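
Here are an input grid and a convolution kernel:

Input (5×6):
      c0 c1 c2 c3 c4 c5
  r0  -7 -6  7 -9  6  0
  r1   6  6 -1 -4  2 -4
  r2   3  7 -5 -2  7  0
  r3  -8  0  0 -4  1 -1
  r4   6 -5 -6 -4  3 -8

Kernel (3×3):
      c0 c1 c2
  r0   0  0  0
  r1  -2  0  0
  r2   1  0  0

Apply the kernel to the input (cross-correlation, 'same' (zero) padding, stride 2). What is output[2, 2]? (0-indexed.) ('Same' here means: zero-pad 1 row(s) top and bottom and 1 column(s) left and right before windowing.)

8

The receptive field on the zero-padded input at this output position is [-4 1 -1 / -4 3 -8 / 0 0 0]. Elementwise product with the kernel and sum: -4·-2 + 0·1.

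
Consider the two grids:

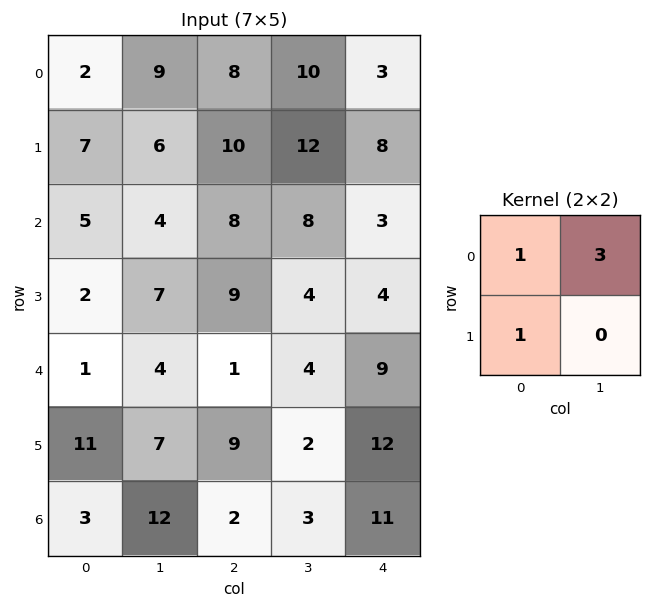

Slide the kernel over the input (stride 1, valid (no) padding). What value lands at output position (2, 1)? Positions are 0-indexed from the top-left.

35

The receptive field on the input at this output position is [4 8 / 7 9]. Elementwise product with the kernel and sum: 4·1 + 8·3 + 7·1.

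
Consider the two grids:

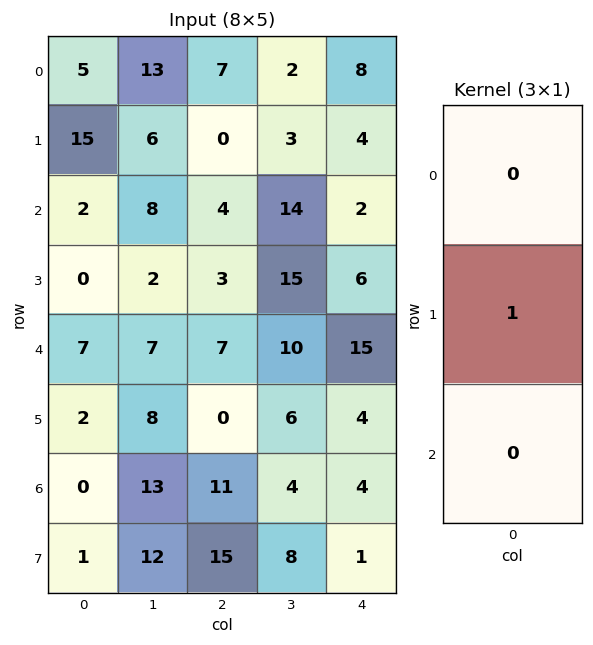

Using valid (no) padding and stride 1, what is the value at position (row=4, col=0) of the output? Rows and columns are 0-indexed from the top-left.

The receptive field on the input at this output position is [7 / 2 / 0]. Elementwise product with the kernel and sum: 2·1.

2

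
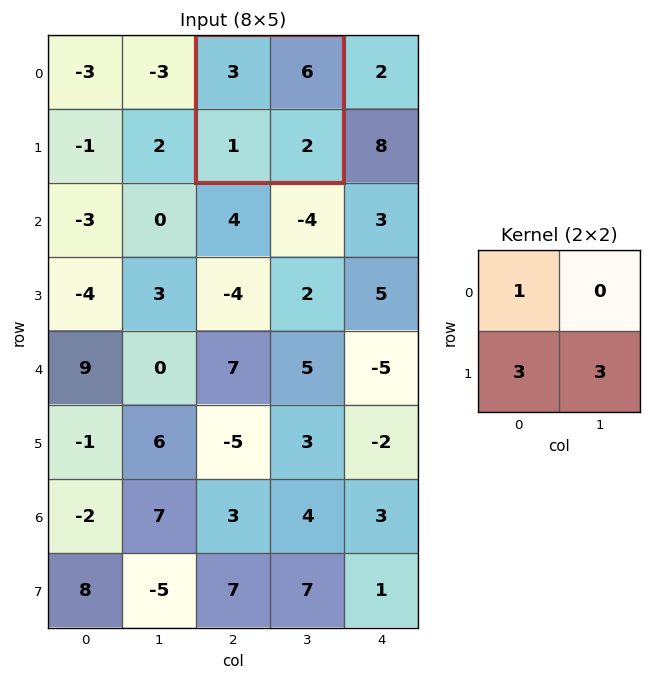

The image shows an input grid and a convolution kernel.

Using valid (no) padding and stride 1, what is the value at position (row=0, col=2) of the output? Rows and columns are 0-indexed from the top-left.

The receptive field on the input at this output position is [3 6 / 1 2]. Elementwise product with the kernel and sum: 3·1 + 1·3 + 2·3.

12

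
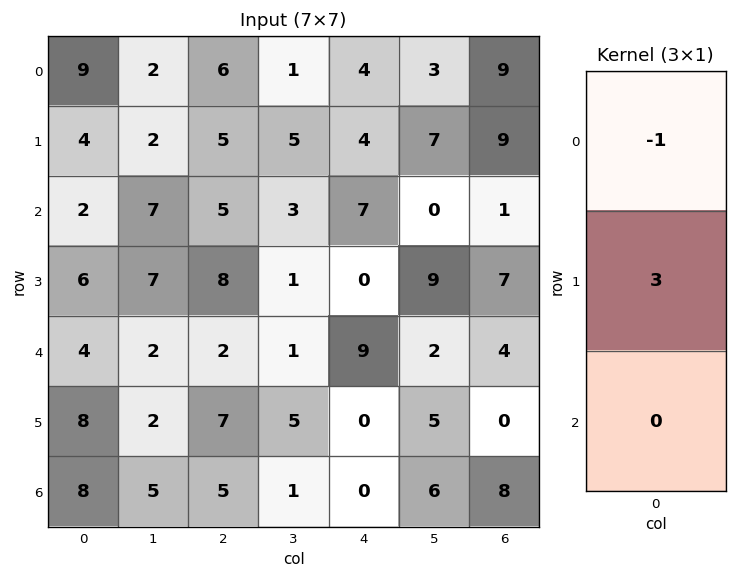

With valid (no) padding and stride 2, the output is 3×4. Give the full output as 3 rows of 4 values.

Output[0,0]: The receptive field on the input at this output position is [9 / 4 / 2]. Elementwise product with the kernel and sum: 9·-1 + 4·3.

3 9 8 18
16 19 -7 20
20 19 -9 -4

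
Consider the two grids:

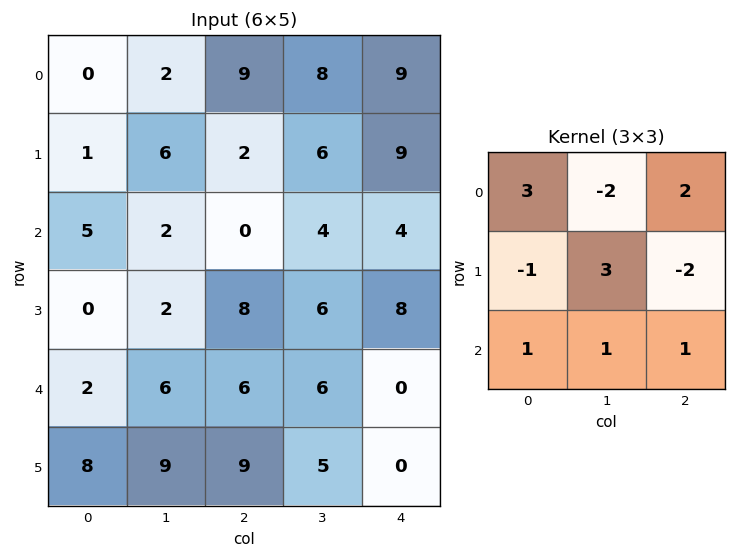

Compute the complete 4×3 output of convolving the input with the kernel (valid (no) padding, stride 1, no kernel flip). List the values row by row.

Output[0,0]: The receptive field on the input at this output position is [0 2 9 / 1 6 2 / 5 2 0]. Elementwise product with the kernel and sum: 0·3 + 2·-2 + 9·2 + 1·-1 + 6·3 + 2·-2 + 5·1 + 2·1 + 0·1.

34 -2 35
6 32 38
15 42 6
42 25 54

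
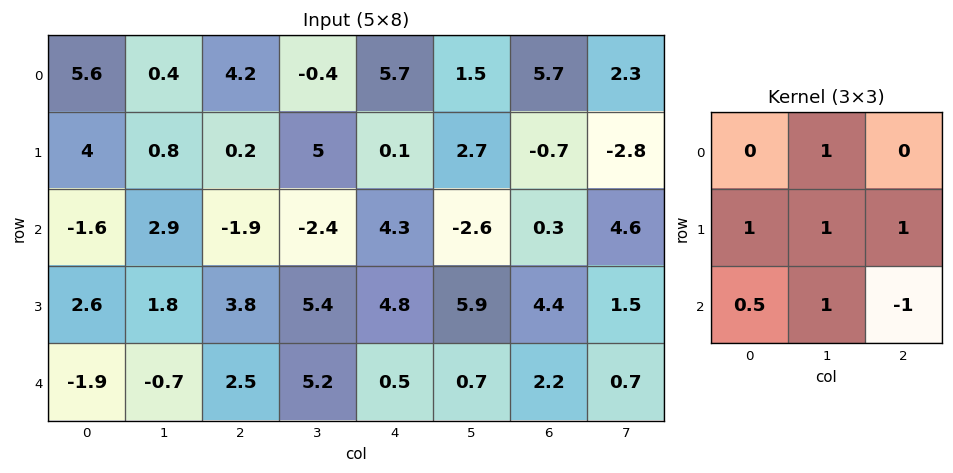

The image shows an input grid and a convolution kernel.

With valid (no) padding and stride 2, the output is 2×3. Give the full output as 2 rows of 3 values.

9.4 -2.75 2.85
6.95 17.55 11.25

Output[0,0]: The receptive field on the input at this output position is [5.6 0.4 4.2 / 4 0.8 0.2 / -1.6 2.9 -1.9]. Elementwise product with the kernel and sum: 0.4·1 + 4·1 + 0.8·1 + 0.2·1 + -1.6·0.5 + 2.9·1 + -1.9·-1.
Output[0,1]: The receptive field on the input at this output position is [4.2 -0.4 5.7 / 0.2 5 0.1 / -1.9 -2.4 4.3]. Elementwise product with the kernel and sum: -0.4·1 + 0.2·1 + 5·1 + 0.1·1 + -1.9·0.5 + -2.4·1 + 4.3·-1.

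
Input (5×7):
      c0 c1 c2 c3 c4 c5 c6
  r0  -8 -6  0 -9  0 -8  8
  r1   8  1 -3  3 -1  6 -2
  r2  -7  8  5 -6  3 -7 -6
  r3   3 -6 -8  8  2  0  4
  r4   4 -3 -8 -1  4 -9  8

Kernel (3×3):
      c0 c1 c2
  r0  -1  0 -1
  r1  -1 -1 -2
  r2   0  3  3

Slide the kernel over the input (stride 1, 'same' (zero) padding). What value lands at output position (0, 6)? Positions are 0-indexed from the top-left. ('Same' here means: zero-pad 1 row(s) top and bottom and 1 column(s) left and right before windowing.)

The receptive field on the zero-padded input at this output position is [0 0 0 / -8 8 0 / 6 -2 0]. Elementwise product with the kernel and sum: 0·-1 + 0·-1 + -8·-1 + 8·-1 + 0·-2 + -2·3 + 0·3.

-6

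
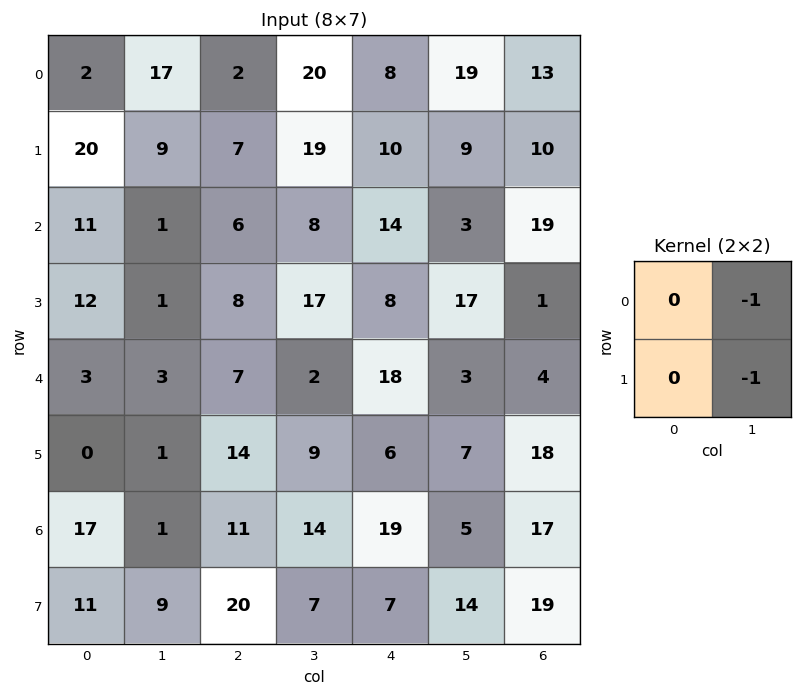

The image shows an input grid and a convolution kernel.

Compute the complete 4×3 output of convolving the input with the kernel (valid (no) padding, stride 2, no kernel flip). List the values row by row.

Output[0,0]: The receptive field on the input at this output position is [2 17 / 20 9]. Elementwise product with the kernel and sum: 17·-1 + 9·-1.
Output[0,1]: The receptive field on the input at this output position is [2 20 / 7 19]. Elementwise product with the kernel and sum: 20·-1 + 19·-1.

-26 -39 -28
-2 -25 -20
-4 -11 -10
-10 -21 -19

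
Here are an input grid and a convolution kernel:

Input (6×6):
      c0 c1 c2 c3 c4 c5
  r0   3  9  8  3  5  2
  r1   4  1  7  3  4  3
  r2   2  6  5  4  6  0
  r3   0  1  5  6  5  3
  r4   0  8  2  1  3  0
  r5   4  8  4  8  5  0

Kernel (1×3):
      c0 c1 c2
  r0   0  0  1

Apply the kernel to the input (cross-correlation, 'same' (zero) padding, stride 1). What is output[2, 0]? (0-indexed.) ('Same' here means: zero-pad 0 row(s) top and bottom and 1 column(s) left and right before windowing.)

The receptive field on the zero-padded input at this output position is [0 2 6]. Elementwise product with the kernel and sum: 6·1.

6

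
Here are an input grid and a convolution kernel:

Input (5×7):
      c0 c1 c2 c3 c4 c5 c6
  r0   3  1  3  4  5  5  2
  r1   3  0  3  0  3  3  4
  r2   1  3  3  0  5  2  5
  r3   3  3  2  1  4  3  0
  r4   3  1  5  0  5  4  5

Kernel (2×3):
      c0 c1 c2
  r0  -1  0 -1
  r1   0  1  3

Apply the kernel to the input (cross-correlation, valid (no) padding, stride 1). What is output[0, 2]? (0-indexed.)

1

The receptive field on the input at this output position is [3 4 5 / 3 0 3]. Elementwise product with the kernel and sum: 3·-1 + 5·-1 + 0·1 + 3·3.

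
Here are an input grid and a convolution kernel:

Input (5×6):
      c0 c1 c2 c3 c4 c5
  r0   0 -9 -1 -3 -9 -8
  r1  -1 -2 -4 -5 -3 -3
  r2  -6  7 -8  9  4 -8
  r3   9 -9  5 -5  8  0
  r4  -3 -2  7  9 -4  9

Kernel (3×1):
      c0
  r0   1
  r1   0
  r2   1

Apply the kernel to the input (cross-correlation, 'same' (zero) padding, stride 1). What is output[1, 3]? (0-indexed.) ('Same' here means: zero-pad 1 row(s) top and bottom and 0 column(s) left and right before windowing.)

6

The receptive field on the zero-padded input at this output position is [-3 / -5 / 9]. Elementwise product with the kernel and sum: -3·1 + 9·1.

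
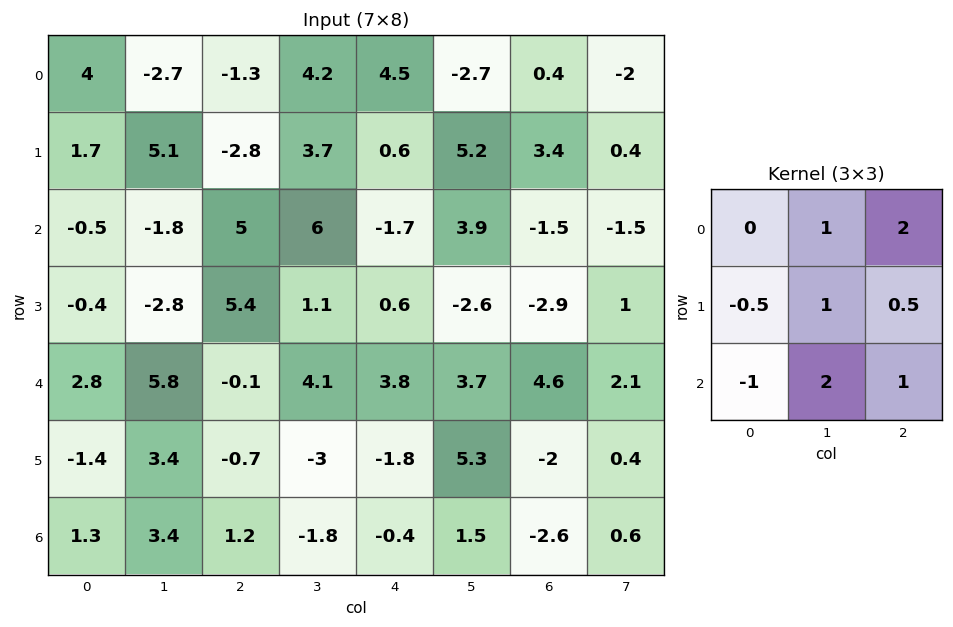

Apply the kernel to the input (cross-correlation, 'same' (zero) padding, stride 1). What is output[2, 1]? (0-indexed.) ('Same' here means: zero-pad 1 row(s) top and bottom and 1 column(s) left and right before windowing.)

0.65

The receptive field on the zero-padded input at this output position is [1.7 5.1 -2.8 / -0.5 -1.8 5 / -0.4 -2.8 5.4]. Elementwise product with the kernel and sum: 5.1·1 + -2.8·2 + -0.5·-0.5 + -1.8·1 + 5·0.5 + -0.4·-1 + -2.8·2 + 5.4·1.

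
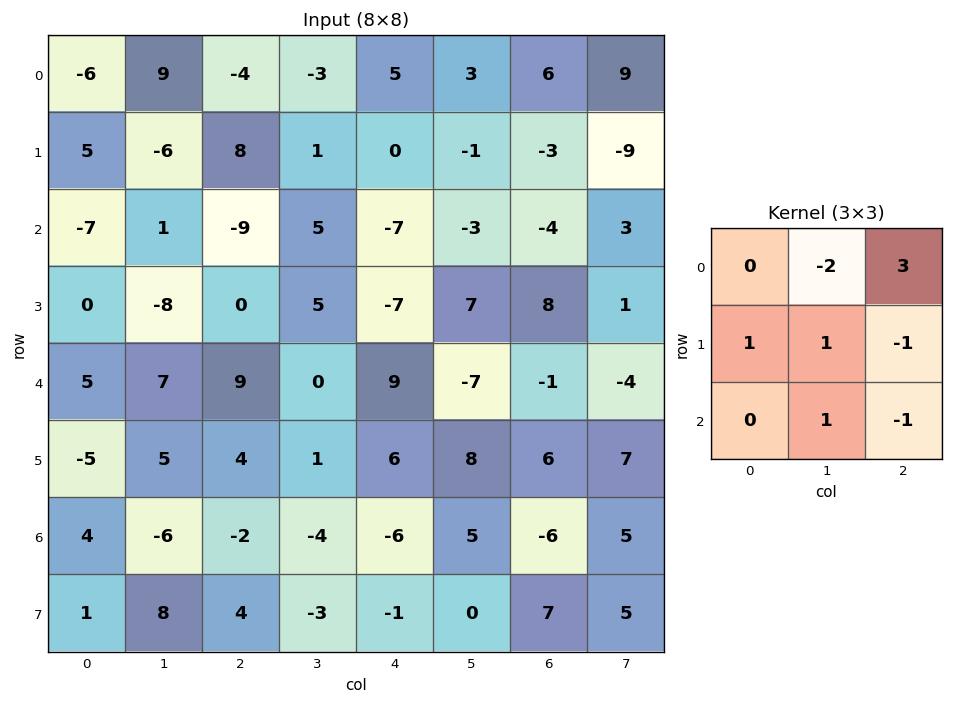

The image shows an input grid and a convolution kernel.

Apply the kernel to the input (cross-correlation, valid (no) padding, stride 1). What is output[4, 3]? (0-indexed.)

-51

The receptive field on the input at this output position is [0 9 -7 / 1 6 8 / -4 -6 5]. Elementwise product with the kernel and sum: 9·-2 + -7·3 + 1·1 + 6·1 + 8·-1 + -6·1 + 5·-1.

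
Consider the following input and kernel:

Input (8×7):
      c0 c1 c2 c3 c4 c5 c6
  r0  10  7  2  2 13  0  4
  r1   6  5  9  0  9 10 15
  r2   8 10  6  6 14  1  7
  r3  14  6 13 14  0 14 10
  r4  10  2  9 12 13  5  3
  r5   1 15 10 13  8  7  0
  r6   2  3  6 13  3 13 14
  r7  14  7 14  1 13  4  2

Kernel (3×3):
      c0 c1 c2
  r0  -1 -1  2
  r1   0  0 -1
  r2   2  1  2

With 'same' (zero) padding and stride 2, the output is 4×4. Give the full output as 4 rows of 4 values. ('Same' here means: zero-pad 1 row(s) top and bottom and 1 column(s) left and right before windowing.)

Output[0,0]: The receptive field on the zero-padded input at this output position is [0 0 0 / 0 10 7 / 0 6 5]. Elementwise product with the kernel and sum: 0·-1 + 0·-1 + 0·2 + 7·-1 + 0·2 + 6·1 + 5·2.

9 17 29 35
20 33 66 13
27 63 57 -10
54 18 3 3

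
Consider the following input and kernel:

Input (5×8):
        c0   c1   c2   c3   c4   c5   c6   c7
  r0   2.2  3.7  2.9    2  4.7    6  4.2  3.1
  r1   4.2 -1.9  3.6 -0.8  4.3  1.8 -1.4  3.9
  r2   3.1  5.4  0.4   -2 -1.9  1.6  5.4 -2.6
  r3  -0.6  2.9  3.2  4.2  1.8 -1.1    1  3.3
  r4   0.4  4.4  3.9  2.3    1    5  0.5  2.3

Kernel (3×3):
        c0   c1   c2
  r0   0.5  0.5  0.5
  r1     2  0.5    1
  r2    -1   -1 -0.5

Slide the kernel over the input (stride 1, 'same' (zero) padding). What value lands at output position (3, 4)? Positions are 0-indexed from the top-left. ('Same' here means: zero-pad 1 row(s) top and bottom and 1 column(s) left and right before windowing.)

The receptive field on the zero-padded input at this output position is [-2 -1.9 1.6 / 4.2 1.8 -1.1 / 2.3 1 5]. Elementwise product with the kernel and sum: -2·0.5 + -1.9·0.5 + 1.6·0.5 + 4.2·2 + 1.8·0.5 + -1.1·1 + 2.3·-1 + 1·-1 + 5·-0.5.

1.25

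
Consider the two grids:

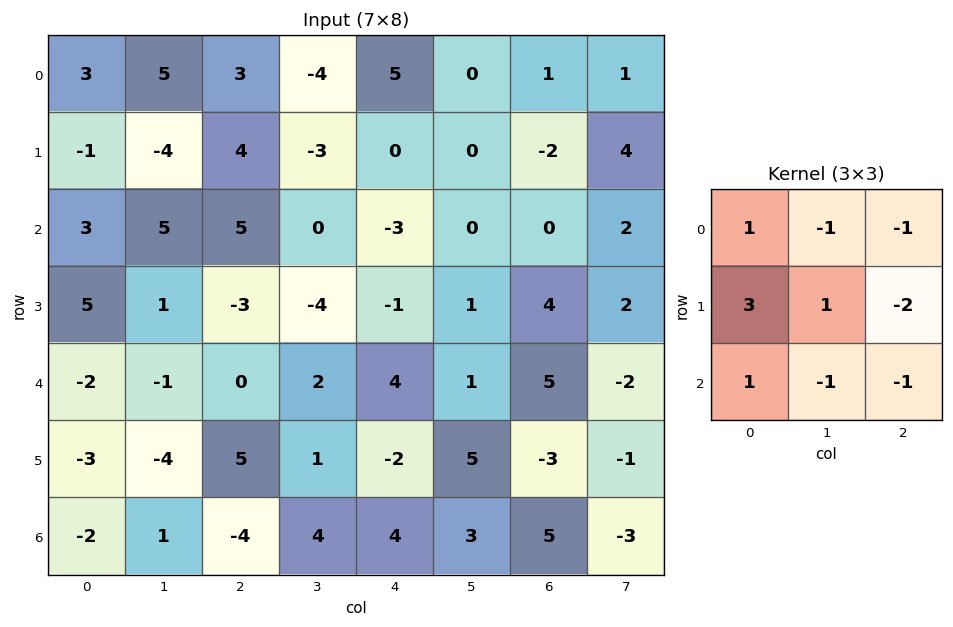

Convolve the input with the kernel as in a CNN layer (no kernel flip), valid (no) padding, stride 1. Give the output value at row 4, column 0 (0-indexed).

-23

The receptive field on the input at this output position is [-2 -1 0 / -3 -4 5 / -2 1 -4]. Elementwise product with the kernel and sum: -2·1 + -1·-1 + 0·-1 + -3·3 + -4·1 + 5·-2 + -2·1 + 1·-1 + -4·-1.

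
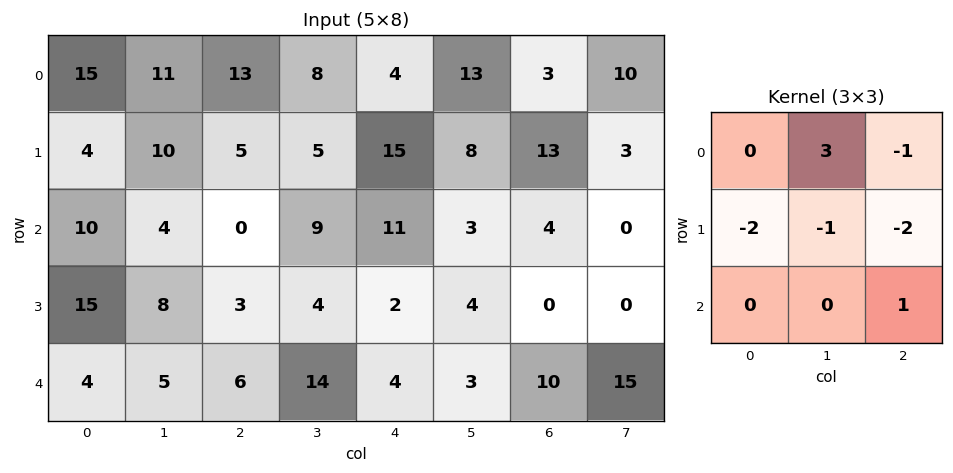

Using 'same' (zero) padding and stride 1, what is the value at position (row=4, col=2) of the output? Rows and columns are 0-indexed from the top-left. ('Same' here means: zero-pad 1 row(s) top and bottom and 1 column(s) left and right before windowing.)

-39

The receptive field on the zero-padded input at this output position is [8 3 4 / 5 6 14 / 0 0 0]. Elementwise product with the kernel and sum: 3·3 + 4·-1 + 5·-2 + 6·-1 + 14·-2 + 0·1.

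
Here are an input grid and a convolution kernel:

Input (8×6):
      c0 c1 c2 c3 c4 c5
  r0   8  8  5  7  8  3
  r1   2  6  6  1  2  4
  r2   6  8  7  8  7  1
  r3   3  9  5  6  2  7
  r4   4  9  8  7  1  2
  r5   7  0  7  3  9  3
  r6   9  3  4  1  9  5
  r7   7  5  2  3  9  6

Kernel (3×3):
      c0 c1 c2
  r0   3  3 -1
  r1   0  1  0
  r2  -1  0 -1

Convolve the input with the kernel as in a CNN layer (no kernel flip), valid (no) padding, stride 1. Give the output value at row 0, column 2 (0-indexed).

The receptive field on the input at this output position is [5 7 8 / 6 1 2 / 7 8 7]. Elementwise product with the kernel and sum: 5·3 + 7·3 + 8·-1 + 1·1 + 7·-1 + 7·-1.

15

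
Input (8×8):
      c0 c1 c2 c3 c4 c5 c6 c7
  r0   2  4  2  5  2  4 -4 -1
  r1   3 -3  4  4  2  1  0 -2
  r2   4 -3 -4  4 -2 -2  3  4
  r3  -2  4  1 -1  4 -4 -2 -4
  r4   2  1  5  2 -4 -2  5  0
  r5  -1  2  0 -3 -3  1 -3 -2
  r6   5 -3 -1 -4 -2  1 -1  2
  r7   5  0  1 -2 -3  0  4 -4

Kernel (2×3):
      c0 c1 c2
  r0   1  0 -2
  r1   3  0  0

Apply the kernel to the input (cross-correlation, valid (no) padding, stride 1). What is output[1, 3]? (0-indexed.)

14

The receptive field on the input at this output position is [4 2 1 / 4 -2 -2]. Elementwise product with the kernel and sum: 4·1 + 1·-2 + 4·3.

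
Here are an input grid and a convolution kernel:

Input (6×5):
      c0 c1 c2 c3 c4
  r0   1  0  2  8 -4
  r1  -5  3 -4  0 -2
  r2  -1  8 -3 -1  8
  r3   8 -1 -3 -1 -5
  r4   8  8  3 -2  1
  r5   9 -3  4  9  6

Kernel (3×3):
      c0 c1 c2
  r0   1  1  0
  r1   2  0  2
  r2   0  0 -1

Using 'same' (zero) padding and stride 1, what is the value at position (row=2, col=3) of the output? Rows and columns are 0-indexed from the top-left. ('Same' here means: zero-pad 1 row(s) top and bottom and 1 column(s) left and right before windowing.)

11

The receptive field on the zero-padded input at this output position is [-4 0 -2 / -3 -1 8 / -3 -1 -5]. Elementwise product with the kernel and sum: -4·1 + 0·1 + -3·2 + 8·2 + -5·-1.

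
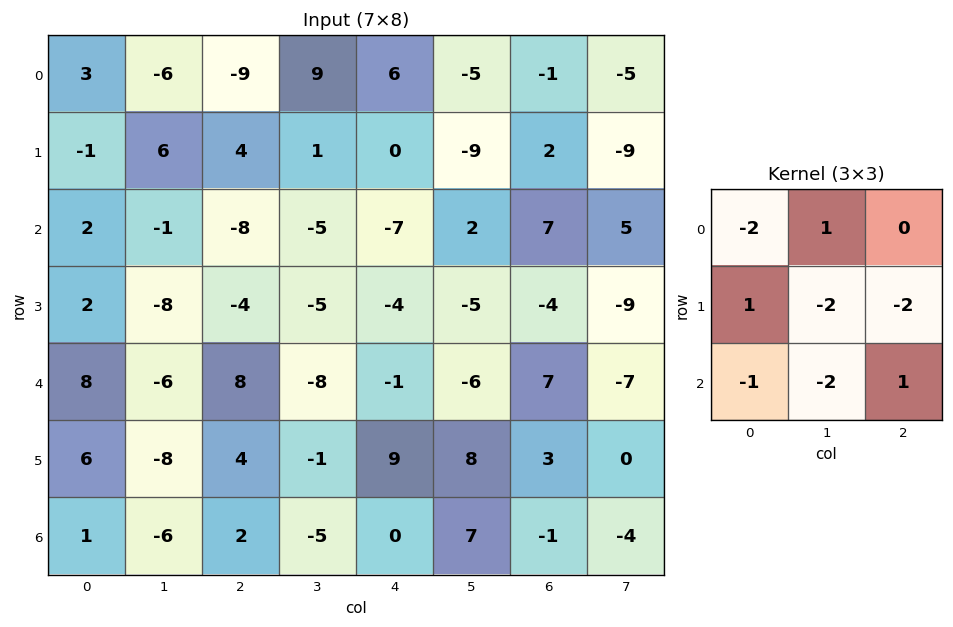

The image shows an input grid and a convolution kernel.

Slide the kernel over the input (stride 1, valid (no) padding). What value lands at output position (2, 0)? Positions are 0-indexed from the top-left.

33

The receptive field on the input at this output position is [2 -1 -8 / 2 -8 -4 / 8 -6 8]. Elementwise product with the kernel and sum: 2·-2 + -1·1 + 2·1 + -8·-2 + -4·-2 + 8·-1 + -6·-2 + 8·1.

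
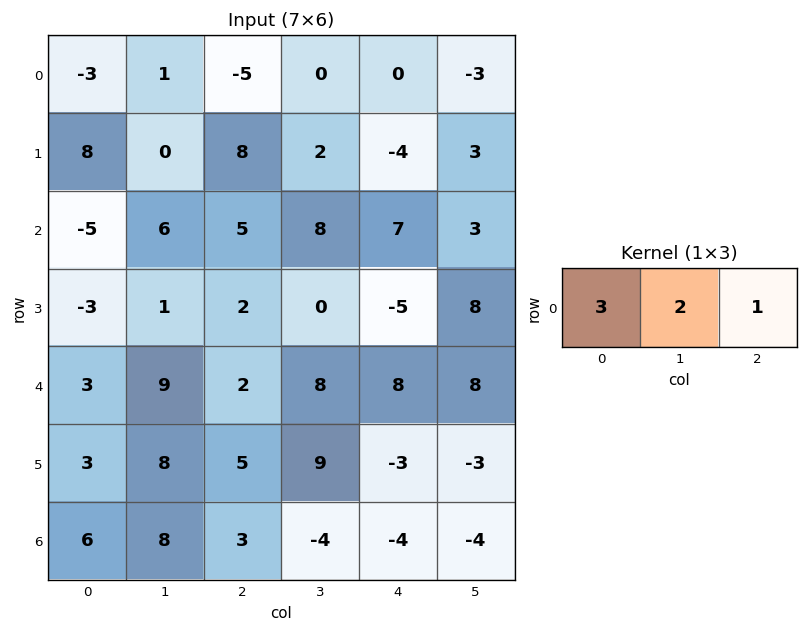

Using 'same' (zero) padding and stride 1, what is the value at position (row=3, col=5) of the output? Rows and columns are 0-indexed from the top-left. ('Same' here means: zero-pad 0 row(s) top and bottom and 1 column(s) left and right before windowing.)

1

The receptive field on the zero-padded input at this output position is [-5 8 0]. Elementwise product with the kernel and sum: -5·3 + 8·2 + 0·1.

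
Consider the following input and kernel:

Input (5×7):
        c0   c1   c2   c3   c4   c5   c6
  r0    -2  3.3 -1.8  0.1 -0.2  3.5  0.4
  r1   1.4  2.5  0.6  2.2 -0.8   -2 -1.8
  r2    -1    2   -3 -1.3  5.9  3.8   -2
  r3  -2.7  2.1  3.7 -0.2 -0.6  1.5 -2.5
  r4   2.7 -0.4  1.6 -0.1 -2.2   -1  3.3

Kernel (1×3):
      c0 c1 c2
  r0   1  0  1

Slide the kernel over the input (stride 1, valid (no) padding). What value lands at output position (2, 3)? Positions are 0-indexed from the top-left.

The receptive field on the input at this output position is [-1.3 5.9 3.8]. Elementwise product with the kernel and sum: -1.3·1 + 3.8·1.

2.5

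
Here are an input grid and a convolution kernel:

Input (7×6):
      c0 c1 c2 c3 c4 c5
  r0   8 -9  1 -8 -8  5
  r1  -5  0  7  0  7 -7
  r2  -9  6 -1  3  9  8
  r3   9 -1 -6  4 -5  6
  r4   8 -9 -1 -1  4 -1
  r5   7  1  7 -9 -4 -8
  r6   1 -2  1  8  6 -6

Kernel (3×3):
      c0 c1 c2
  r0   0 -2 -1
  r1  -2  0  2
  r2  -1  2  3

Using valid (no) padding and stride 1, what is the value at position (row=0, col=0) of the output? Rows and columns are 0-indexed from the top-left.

The receptive field on the input at this output position is [8 -9 1 / -5 0 7 / -9 6 -1]. Elementwise product with the kernel and sum: -9·-2 + 1·-1 + -5·-2 + 7·2 + -9·-1 + 6·2 + -1·3.

59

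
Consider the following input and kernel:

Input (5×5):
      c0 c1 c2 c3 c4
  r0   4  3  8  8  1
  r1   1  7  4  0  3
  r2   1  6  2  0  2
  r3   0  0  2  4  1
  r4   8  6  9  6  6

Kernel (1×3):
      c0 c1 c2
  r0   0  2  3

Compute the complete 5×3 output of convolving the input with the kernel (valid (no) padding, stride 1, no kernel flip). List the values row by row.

Output[0,0]: The receptive field on the input at this output position is [4 3 8]. Elementwise product with the kernel and sum: 3·2 + 8·3.
Output[0,1]: The receptive field on the input at this output position is [3 8 8]. Elementwise product with the kernel and sum: 8·2 + 8·3.

30 40 19
26 8 9
18 4 6
6 16 11
39 36 30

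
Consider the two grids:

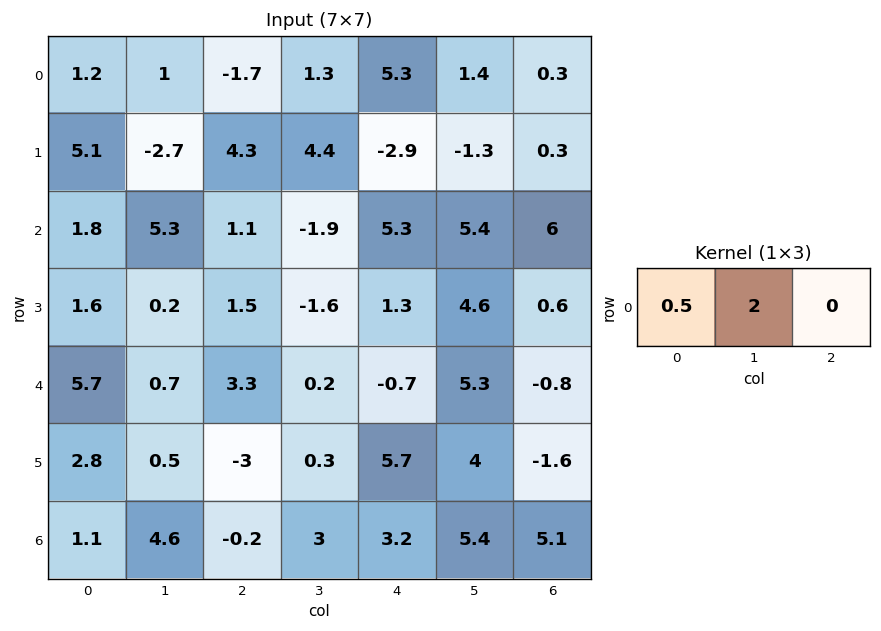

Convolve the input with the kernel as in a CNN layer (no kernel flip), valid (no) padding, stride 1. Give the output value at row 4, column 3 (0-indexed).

The receptive field on the input at this output position is [0.2 -0.7 5.3]. Elementwise product with the kernel and sum: 0.2·0.5 + -0.7·2.

-1.3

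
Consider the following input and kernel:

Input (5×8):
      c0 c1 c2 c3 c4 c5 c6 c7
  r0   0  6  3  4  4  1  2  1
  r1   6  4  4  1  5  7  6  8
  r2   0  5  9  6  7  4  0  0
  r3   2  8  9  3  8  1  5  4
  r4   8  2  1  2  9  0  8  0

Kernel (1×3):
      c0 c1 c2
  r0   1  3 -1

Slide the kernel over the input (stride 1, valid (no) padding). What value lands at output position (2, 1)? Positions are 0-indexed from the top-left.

26

The receptive field on the input at this output position is [5 9 6]. Elementwise product with the kernel and sum: 5·1 + 9·3 + 6·-1.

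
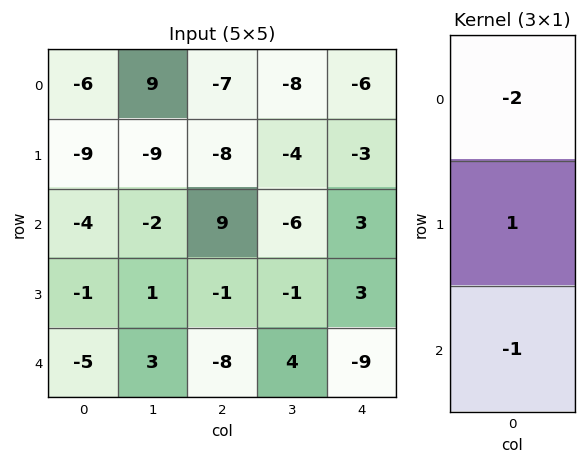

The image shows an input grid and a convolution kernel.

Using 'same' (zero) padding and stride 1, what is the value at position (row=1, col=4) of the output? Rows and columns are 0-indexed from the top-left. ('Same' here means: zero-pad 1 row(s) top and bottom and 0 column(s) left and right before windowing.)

6

The receptive field on the zero-padded input at this output position is [-6 / -3 / 3]. Elementwise product with the kernel and sum: -6·-2 + -3·1 + 3·-1.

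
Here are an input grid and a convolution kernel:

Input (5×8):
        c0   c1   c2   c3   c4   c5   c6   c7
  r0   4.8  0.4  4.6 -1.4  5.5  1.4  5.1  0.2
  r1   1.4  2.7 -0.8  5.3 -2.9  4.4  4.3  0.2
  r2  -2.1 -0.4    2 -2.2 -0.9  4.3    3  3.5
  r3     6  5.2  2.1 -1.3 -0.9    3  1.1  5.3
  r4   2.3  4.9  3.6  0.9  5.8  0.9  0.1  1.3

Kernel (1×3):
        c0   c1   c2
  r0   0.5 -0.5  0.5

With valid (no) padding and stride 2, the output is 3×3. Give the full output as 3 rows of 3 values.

Output[0,0]: The receptive field on the input at this output position is [4.8 0.4 4.6]. Elementwise product with the kernel and sum: 4.8·0.5 + 0.4·-0.5 + 4.6·0.5.

4.5 5.75 4.6
0.15 1.65 -1.1
0.5 4.25 2.5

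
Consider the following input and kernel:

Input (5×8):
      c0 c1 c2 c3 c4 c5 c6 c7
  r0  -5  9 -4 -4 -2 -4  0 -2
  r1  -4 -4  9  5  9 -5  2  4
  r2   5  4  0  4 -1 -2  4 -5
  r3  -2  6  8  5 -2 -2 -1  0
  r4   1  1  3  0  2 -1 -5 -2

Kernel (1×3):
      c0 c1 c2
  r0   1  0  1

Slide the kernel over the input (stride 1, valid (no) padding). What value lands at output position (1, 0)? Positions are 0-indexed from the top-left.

The receptive field on the input at this output position is [-4 -4 9]. Elementwise product with the kernel and sum: -4·1 + 9·1.

5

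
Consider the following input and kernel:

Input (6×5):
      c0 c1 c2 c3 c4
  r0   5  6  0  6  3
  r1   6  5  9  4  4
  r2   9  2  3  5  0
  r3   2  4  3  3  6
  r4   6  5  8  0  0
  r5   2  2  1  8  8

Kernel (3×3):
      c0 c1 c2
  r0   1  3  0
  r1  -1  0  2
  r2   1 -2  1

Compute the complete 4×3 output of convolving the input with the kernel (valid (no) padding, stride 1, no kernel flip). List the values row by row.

43 10 10
15 41 21
23 2 35
23 16 -3

Output[0,0]: The receptive field on the input at this output position is [5 6 0 / 6 5 9 / 9 2 3]. Elementwise product with the kernel and sum: 5·1 + 6·3 + 6·-1 + 9·2 + 9·1 + 2·-2 + 3·1.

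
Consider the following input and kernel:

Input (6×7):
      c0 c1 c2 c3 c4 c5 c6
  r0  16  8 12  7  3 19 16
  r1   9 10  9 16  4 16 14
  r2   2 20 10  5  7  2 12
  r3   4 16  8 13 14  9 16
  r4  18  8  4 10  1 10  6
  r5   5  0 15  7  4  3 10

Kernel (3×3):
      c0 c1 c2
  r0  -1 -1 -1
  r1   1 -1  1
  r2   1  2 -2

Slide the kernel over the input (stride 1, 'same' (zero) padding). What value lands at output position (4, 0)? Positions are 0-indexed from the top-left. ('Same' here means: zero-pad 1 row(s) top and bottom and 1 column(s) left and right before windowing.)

The receptive field on the zero-padded input at this output position is [0 4 16 / 0 18 8 / 0 5 0]. Elementwise product with the kernel and sum: 0·-1 + 4·-1 + 16·-1 + 0·1 + 18·-1 + 8·1 + 0·1 + 5·2 + 0·-2.

-20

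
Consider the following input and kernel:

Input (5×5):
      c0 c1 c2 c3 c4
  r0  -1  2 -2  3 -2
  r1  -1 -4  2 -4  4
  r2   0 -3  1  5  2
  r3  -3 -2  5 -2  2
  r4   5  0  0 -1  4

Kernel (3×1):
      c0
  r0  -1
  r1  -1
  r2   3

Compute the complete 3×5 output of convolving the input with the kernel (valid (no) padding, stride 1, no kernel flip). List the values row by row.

Output[0,0]: The receptive field on the input at this output position is [-1 / -1 / 0]. Elementwise product with the kernel and sum: -1·-1 + -1·-1 + 0·3.

2 -7 3 16 4
-8 1 12 -7 0
18 5 -6 -6 8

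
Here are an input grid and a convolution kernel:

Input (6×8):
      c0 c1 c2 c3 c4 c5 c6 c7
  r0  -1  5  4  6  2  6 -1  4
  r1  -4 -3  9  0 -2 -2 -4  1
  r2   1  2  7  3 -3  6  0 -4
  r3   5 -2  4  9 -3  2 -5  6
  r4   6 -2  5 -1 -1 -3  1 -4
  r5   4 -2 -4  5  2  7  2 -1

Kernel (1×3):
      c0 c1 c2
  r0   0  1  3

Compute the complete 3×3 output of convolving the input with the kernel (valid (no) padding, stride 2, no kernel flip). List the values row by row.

Output[0,0]: The receptive field on the input at this output position is [-1 5 4]. Elementwise product with the kernel and sum: 5·1 + 4·3.

17 12 3
23 -6 6
13 -4 0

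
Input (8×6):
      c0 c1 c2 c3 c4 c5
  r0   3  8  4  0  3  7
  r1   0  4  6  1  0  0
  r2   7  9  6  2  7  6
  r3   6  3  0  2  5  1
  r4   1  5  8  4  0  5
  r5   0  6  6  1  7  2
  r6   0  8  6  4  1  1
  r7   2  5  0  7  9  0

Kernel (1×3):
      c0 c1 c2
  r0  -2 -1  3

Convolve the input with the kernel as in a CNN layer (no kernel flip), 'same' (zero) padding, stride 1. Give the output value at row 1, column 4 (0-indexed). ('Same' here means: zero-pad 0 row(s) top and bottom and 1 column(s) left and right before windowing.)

-2

The receptive field on the zero-padded input at this output position is [1 0 0]. Elementwise product with the kernel and sum: 1·-2 + 0·-1 + 0·3.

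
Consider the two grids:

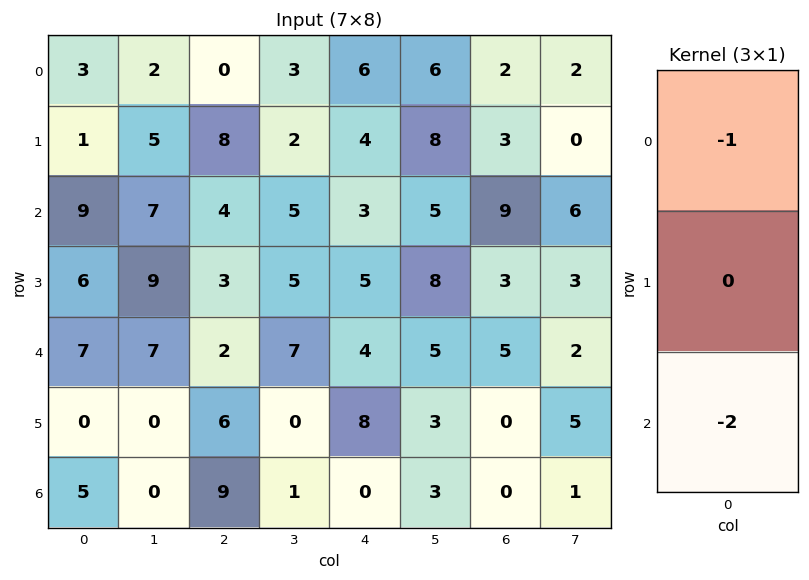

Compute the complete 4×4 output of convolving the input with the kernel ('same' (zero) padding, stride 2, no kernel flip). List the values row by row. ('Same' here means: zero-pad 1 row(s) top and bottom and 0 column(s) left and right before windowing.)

-2 -16 -8 -6
-13 -14 -14 -9
-6 -15 -21 -3
0 -6 -8 0

Output[0,0]: The receptive field on the zero-padded input at this output position is [0 / 3 / 1]. Elementwise product with the kernel and sum: 0·-1 + 1·-2.
Output[0,1]: The receptive field on the zero-padded input at this output position is [0 / 0 / 8]. Elementwise product with the kernel and sum: 0·-1 + 8·-2.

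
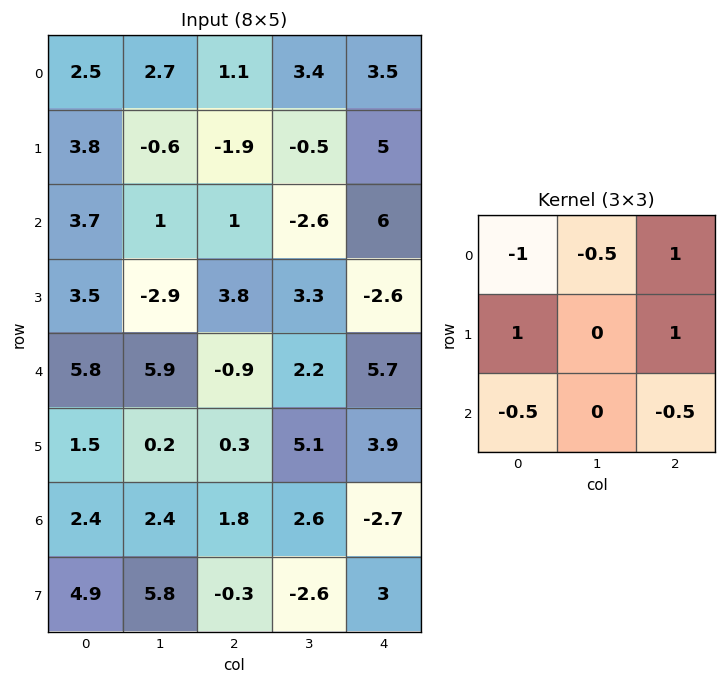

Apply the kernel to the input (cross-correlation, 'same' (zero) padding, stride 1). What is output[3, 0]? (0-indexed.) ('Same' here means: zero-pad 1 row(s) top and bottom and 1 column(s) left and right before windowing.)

-6.7

The receptive field on the zero-padded input at this output position is [0 3.7 1 / 0 3.5 -2.9 / 0 5.8 5.9]. Elementwise product with the kernel and sum: 0·-1 + 3.7·-0.5 + 1·1 + 0·1 + -2.9·1 + 0·-0.5 + 5.9·-0.5.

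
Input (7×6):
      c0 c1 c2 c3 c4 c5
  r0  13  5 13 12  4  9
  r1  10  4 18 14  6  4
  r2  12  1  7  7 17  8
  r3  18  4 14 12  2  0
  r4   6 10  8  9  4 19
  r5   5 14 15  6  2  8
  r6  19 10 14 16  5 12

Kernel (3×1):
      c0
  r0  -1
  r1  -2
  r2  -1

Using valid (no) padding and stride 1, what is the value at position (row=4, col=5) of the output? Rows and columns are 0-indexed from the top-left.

The receptive field on the input at this output position is [19 / 8 / 12]. Elementwise product with the kernel and sum: 19·-1 + 8·-2 + 12·-1.

-47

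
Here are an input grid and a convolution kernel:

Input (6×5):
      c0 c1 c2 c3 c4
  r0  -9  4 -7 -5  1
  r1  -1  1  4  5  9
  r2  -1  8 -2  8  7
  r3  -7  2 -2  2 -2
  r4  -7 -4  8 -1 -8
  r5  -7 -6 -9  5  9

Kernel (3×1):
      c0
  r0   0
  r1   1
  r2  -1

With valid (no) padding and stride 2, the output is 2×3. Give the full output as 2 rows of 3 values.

0 6 2
0 -10 6

Output[0,0]: The receptive field on the input at this output position is [-9 / -1 / -1]. Elementwise product with the kernel and sum: -1·1 + -1·-1.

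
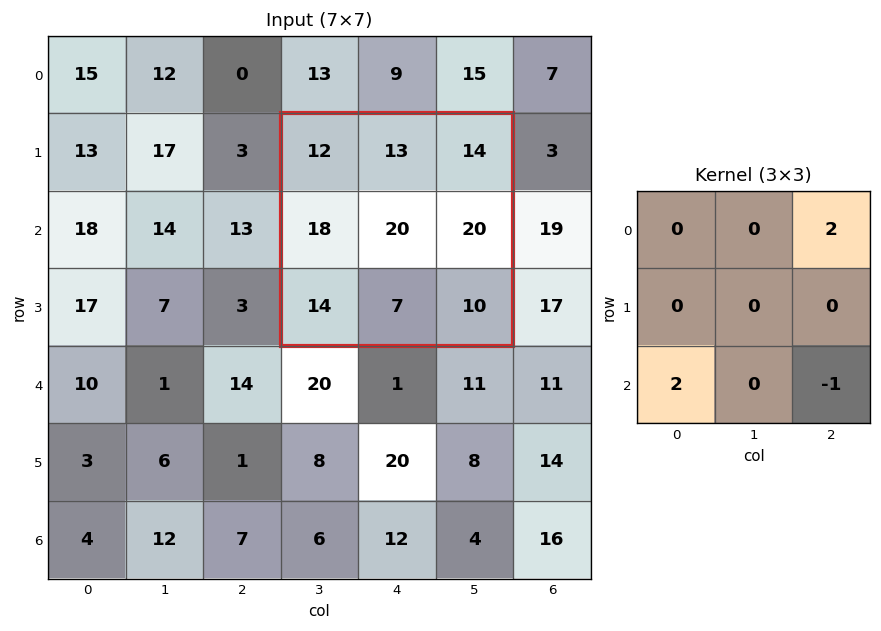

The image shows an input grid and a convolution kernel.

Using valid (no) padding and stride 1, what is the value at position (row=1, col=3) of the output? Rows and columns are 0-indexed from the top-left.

46

The receptive field on the input at this output position is [12 13 14 / 18 20 20 / 14 7 10]. Elementwise product with the kernel and sum: 14·2 + 14·2 + 10·-1.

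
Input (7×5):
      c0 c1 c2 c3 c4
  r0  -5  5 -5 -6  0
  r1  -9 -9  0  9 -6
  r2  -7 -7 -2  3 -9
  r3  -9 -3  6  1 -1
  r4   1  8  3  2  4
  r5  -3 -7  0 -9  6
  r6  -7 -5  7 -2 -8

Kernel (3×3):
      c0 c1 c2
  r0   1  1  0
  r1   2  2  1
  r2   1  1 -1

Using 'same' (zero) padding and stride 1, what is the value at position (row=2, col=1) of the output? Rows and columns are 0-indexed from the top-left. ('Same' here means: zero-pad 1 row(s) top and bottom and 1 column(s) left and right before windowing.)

-66

The receptive field on the zero-padded input at this output position is [-9 -9 0 / -7 -7 -2 / -9 -3 6]. Elementwise product with the kernel and sum: -9·1 + -9·1 + -7·2 + -7·2 + -2·1 + -9·1 + -3·1 + 6·-1.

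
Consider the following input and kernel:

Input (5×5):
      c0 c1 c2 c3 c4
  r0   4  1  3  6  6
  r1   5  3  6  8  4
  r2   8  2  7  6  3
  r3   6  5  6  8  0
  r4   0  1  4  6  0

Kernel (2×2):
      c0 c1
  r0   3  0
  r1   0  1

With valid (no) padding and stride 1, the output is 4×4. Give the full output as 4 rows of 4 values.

15 9 17 22
17 16 24 27
29 12 29 18
19 19 24 24

Output[0,0]: The receptive field on the input at this output position is [4 1 / 5 3]. Elementwise product with the kernel and sum: 4·3 + 3·1.
Output[0,1]: The receptive field on the input at this output position is [1 3 / 3 6]. Elementwise product with the kernel and sum: 1·3 + 6·1.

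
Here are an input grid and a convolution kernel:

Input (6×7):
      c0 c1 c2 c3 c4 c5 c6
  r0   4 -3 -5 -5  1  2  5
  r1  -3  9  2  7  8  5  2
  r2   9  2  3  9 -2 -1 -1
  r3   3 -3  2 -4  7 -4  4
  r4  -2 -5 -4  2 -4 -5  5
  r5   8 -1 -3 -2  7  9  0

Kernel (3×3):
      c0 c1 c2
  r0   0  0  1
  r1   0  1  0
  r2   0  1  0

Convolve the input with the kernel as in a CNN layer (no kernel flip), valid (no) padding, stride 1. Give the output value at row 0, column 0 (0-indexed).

6

The receptive field on the input at this output position is [4 -3 -5 / -3 9 2 / 9 2 3]. Elementwise product with the kernel and sum: -5·1 + 9·1 + 2·1.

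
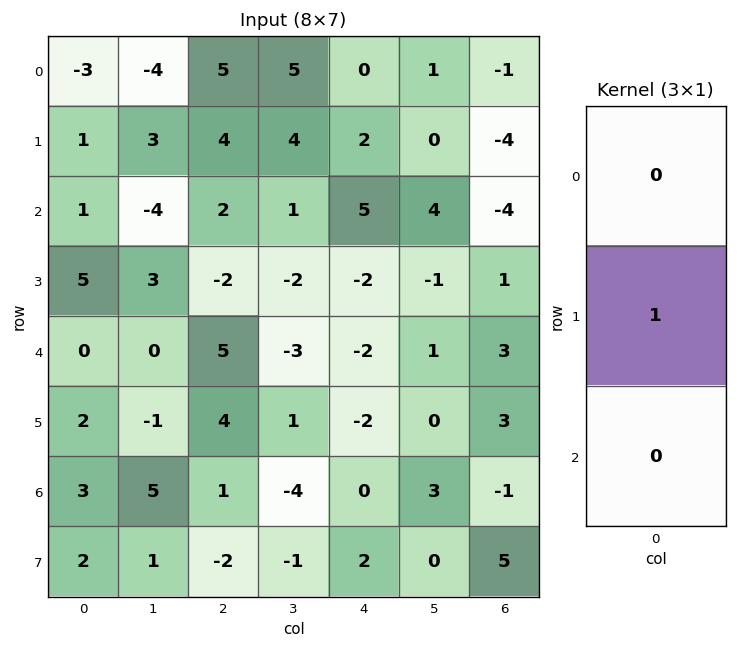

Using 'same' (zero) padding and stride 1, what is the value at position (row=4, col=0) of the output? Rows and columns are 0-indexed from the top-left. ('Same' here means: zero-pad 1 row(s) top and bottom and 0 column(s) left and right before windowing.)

The receptive field on the zero-padded input at this output position is [5 / 0 / 2]. Elementwise product with the kernel and sum: 0·1.

0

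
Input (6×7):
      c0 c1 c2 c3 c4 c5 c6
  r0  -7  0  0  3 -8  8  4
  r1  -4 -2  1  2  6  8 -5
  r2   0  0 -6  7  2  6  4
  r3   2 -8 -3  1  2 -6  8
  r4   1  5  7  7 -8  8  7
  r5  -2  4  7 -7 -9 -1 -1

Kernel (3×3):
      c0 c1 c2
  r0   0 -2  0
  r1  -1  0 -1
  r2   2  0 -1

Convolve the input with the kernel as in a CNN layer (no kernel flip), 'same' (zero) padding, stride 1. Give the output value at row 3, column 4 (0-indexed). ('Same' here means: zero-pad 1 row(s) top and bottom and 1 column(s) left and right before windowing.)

7

The receptive field on the zero-padded input at this output position is [7 2 6 / 1 2 -6 / 7 -8 8]. Elementwise product with the kernel and sum: 2·-2 + 1·-1 + -6·-1 + 7·2 + 8·-1.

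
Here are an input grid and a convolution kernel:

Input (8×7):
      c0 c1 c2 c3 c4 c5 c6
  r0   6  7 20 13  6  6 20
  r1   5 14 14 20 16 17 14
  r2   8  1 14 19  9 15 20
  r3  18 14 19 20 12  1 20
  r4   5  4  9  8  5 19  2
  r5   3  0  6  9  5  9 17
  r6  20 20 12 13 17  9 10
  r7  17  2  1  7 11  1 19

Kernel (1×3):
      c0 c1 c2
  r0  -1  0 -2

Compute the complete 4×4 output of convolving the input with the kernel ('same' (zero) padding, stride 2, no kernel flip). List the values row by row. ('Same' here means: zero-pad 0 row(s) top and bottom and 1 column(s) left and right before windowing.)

Output[0,0]: The receptive field on the zero-padded input at this output position is [0 6 7]. Elementwise product with the kernel and sum: 0·-1 + 7·-2.
Output[0,1]: The receptive field on the zero-padded input at this output position is [7 20 13]. Elementwise product with the kernel and sum: 7·-1 + 13·-2.

-14 -33 -25 -6
-2 -39 -49 -15
-8 -20 -46 -19
-40 -46 -31 -9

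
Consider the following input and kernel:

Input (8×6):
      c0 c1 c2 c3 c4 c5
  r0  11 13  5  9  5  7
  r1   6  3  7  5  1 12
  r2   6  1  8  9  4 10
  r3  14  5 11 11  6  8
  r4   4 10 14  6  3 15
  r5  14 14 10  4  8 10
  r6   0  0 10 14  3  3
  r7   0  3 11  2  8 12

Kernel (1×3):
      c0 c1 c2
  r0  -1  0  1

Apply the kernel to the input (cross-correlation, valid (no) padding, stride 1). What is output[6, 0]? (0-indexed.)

The receptive field on the input at this output position is [0 0 10]. Elementwise product with the kernel and sum: 0·-1 + 10·1.

10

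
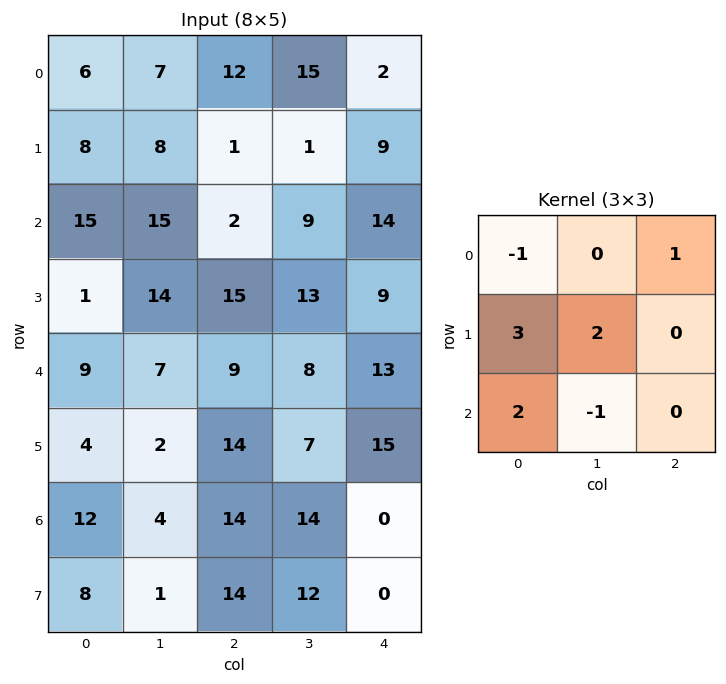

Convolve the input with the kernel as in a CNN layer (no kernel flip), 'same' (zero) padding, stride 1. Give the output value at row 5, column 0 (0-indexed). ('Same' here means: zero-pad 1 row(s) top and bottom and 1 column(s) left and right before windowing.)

The receptive field on the zero-padded input at this output position is [0 9 7 / 0 4 2 / 0 12 4]. Elementwise product with the kernel and sum: 0·-1 + 7·1 + 0·3 + 4·2 + 0·2 + 12·-1.

3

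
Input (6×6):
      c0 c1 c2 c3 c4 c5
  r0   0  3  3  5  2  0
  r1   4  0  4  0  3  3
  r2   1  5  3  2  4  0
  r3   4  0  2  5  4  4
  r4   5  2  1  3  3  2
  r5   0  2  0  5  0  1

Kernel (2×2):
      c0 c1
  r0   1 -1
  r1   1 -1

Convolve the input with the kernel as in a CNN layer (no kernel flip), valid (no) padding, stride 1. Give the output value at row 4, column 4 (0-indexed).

0

The receptive field on the input at this output position is [3 2 / 0 1]. Elementwise product with the kernel and sum: 3·1 + 2·-1 + 0·1 + 1·-1.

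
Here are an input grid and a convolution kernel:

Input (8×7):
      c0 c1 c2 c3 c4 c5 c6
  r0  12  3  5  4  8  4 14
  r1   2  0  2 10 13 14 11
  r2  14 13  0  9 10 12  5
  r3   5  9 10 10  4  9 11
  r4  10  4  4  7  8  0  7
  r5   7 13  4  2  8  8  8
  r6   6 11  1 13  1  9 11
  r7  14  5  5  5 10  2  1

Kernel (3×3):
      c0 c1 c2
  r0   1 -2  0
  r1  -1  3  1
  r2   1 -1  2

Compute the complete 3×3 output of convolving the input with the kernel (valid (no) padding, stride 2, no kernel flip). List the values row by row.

7 49 48
34 19 42
35 -10 46

Output[0,0]: The receptive field on the input at this output position is [12 3 5 / 2 0 2 / 14 13 0]. Elementwise product with the kernel and sum: 12·1 + 3·-2 + 2·-1 + 0·3 + 2·1 + 14·1 + 13·-1 + 0·2.
Output[0,1]: The receptive field on the input at this output position is [5 4 8 / 2 10 13 / 0 9 10]. Elementwise product with the kernel and sum: 5·1 + 4·-2 + 2·-1 + 10·3 + 13·1 + 0·1 + 9·-1 + 10·2.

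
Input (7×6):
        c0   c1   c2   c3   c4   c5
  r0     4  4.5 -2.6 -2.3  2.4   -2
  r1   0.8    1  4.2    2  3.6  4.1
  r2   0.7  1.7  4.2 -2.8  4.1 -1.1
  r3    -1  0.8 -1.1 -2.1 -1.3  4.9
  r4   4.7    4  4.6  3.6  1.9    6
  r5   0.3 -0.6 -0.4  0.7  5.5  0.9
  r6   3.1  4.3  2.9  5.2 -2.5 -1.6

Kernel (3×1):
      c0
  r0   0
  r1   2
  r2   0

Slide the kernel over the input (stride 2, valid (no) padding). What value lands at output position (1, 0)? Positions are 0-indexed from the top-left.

-2

The receptive field on the input at this output position is [0.7 / -1 / 4.7]. Elementwise product with the kernel and sum: -1·2.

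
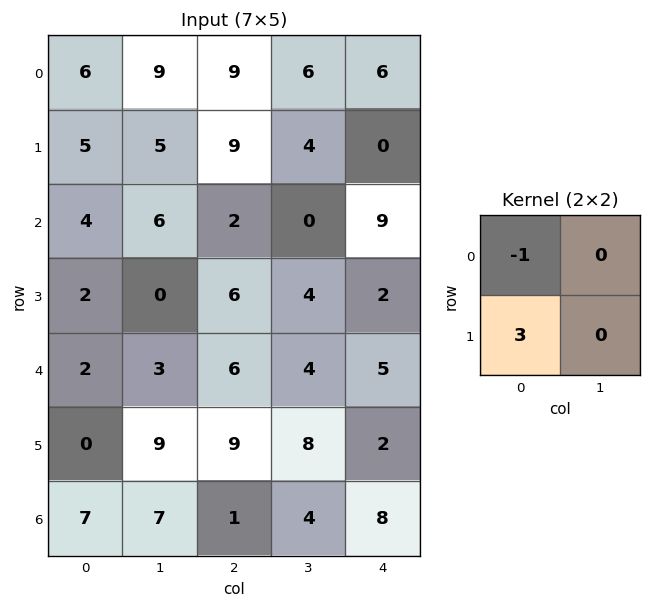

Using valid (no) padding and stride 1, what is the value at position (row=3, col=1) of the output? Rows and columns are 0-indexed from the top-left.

9

The receptive field on the input at this output position is [0 6 / 3 6]. Elementwise product with the kernel and sum: 0·-1 + 3·3.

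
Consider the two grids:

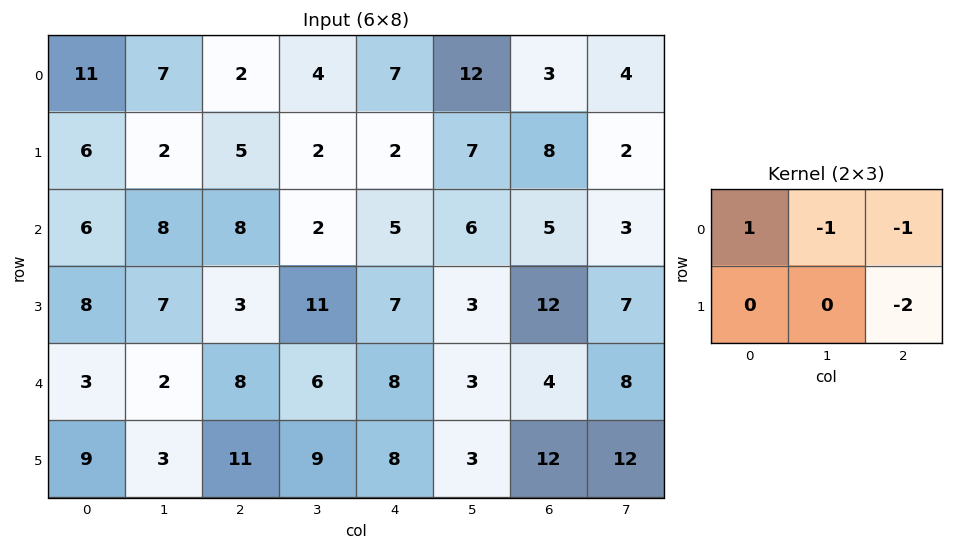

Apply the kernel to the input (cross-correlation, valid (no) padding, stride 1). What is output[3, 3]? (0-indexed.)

The receptive field on the input at this output position is [11 7 3 / 6 8 3]. Elementwise product with the kernel and sum: 11·1 + 7·-1 + 3·-1 + 3·-2.

-5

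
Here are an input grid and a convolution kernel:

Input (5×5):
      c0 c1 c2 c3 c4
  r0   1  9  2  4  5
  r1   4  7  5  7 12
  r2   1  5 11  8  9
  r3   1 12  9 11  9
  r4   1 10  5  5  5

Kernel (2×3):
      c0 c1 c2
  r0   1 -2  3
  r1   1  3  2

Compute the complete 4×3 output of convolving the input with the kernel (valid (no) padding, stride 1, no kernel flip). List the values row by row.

24 53 59
43 72 80
79 68 82
45 62 44

Output[0,0]: The receptive field on the input at this output position is [1 9 2 / 4 7 5]. Elementwise product with the kernel and sum: 1·1 + 9·-2 + 2·3 + 4·1 + 7·3 + 5·2.
Output[0,1]: The receptive field on the input at this output position is [9 2 4 / 7 5 7]. Elementwise product with the kernel and sum: 9·1 + 2·-2 + 4·3 + 7·1 + 5·3 + 7·2.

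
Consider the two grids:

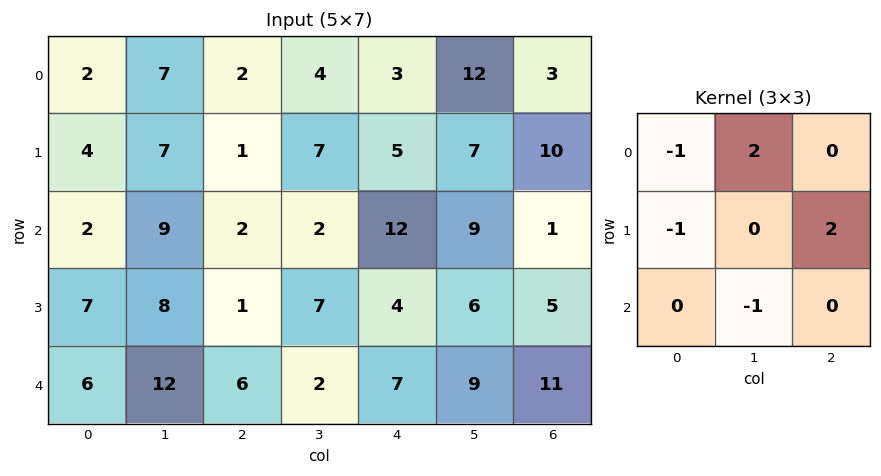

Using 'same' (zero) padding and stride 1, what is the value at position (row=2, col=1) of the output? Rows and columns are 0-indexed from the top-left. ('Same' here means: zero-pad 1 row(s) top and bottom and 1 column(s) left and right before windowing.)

The receptive field on the zero-padded input at this output position is [4 7 1 / 2 9 2 / 7 8 1]. Elementwise product with the kernel and sum: 4·-1 + 7·2 + 2·-1 + 2·2 + 8·-1.

4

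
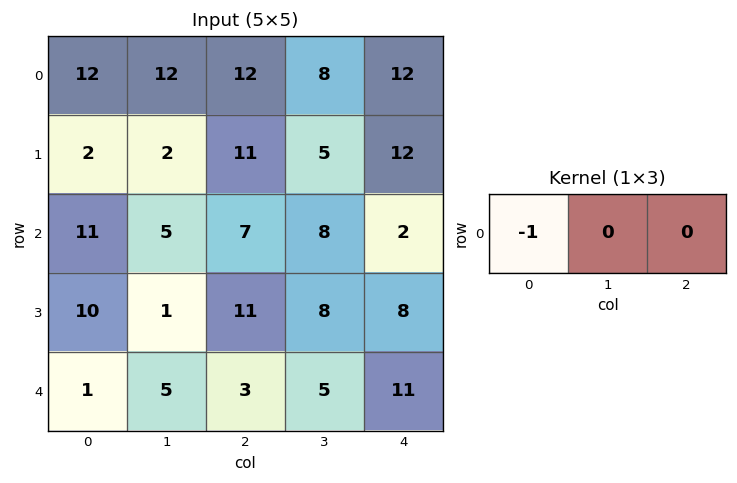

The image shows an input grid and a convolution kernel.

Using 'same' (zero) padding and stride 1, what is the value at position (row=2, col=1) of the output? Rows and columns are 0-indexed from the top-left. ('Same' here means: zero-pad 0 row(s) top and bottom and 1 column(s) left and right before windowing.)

The receptive field on the zero-padded input at this output position is [11 5 7]. Elementwise product with the kernel and sum: 11·-1.

-11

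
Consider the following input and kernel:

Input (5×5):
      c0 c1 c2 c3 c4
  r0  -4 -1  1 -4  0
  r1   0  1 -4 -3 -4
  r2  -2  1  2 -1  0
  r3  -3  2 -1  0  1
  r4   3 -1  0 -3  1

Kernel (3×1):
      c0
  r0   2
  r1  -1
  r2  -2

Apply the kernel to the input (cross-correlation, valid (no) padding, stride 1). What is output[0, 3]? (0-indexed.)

-3

The receptive field on the input at this output position is [-4 / -3 / -1]. Elementwise product with the kernel and sum: -4·2 + -3·-1 + -1·-2.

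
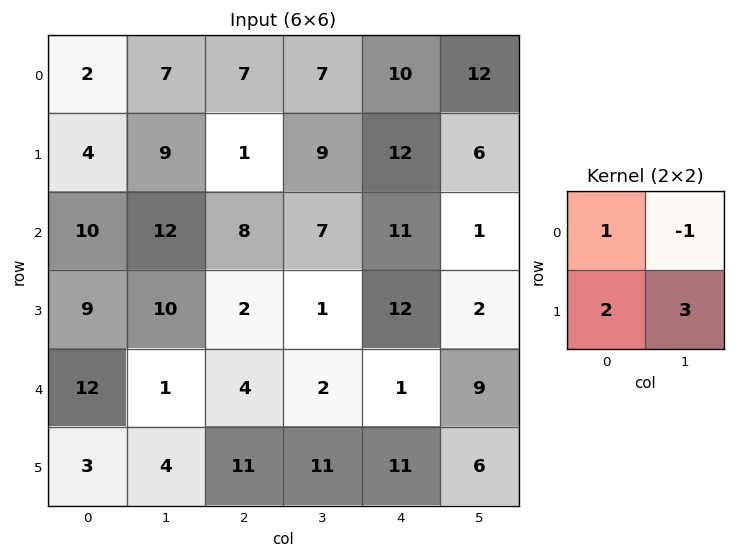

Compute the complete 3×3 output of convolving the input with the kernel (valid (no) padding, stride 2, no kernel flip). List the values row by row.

Output[0,0]: The receptive field on the input at this output position is [2 7 / 4 9]. Elementwise product with the kernel and sum: 2·1 + 7·-1 + 4·2 + 9·3.
Output[0,1]: The receptive field on the input at this output position is [7 7 / 1 9]. Elementwise product with the kernel and sum: 7·1 + 7·-1 + 1·2 + 9·3.

30 29 40
46 8 40
29 57 32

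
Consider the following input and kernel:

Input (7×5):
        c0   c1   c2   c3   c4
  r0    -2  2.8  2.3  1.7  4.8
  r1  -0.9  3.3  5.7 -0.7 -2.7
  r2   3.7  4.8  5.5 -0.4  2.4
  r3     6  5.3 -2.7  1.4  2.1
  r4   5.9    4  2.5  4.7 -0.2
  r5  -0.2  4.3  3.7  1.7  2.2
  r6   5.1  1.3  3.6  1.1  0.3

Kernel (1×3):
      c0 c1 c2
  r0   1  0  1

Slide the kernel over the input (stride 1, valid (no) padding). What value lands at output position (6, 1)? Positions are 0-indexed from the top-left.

2.4

The receptive field on the input at this output position is [1.3 3.6 1.1]. Elementwise product with the kernel and sum: 1.3·1 + 1.1·1.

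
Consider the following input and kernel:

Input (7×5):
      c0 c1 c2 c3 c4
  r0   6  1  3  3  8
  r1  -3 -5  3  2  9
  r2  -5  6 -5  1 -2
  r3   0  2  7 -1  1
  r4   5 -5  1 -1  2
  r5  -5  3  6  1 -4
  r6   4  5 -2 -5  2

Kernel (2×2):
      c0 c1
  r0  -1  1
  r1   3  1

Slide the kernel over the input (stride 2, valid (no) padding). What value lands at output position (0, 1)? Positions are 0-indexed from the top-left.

11

The receptive field on the input at this output position is [3 3 / 3 2]. Elementwise product with the kernel and sum: 3·-1 + 3·1 + 3·3 + 2·1.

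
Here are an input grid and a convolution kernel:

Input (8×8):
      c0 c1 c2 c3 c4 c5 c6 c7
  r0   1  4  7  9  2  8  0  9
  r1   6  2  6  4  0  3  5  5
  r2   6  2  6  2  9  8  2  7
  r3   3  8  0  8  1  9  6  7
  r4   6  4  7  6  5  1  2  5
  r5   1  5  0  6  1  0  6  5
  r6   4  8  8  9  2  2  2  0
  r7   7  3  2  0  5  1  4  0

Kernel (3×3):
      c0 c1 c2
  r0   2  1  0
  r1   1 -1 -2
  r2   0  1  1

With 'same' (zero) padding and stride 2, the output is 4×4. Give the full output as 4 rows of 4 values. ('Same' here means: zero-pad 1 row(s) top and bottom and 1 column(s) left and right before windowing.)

Output[0,0]: The receptive field on the zero-padded input at this output position is [0 0 0 / 0 1 4 / 0 6 2]. Elementwise product with the kernel and sum: 0·2 + 0·1 + 0·1 + 1·-1 + 4·-2 + 6·1 + 2·1.
Output[0,1]: The receptive field on the zero-padded input at this output position is [0 0 0 / 4 7 9 / 2 6 4]. Elementwise product with the kernel and sum: 0·2 + 0·1 + 4·1 + 7·-1 + 9·-2 + 6·1 + 4·1.

-1 -11 -6 0
7 10 -5 16
-5 7 17 24
-9 -6 22 10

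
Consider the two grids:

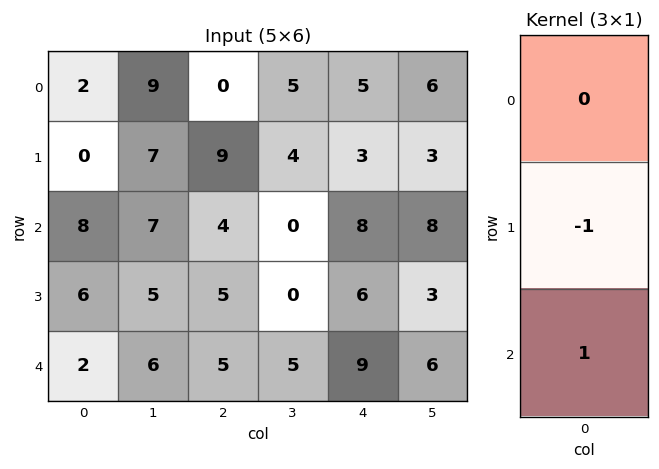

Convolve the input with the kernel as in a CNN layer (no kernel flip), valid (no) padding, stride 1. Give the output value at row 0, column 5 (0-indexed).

5

The receptive field on the input at this output position is [6 / 3 / 8]. Elementwise product with the kernel and sum: 3·-1 + 8·1.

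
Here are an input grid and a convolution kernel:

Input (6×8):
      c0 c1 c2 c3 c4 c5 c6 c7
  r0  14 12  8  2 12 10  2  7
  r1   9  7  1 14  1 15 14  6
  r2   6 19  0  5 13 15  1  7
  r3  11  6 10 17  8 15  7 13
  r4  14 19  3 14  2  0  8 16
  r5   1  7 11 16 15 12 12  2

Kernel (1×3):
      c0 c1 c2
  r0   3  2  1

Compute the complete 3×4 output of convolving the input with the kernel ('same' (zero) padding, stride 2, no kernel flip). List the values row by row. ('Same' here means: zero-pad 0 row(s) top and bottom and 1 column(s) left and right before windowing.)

Output[0,0]: The receptive field on the zero-padded input at this output position is [0 14 12]. Elementwise product with the kernel and sum: 0·3 + 14·2 + 12·1.
Output[0,1]: The receptive field on the zero-padded input at this output position is [12 8 2]. Elementwise product with the kernel and sum: 12·3 + 8·2 + 2·1.

40 54 40 41
31 62 56 54
47 77 46 32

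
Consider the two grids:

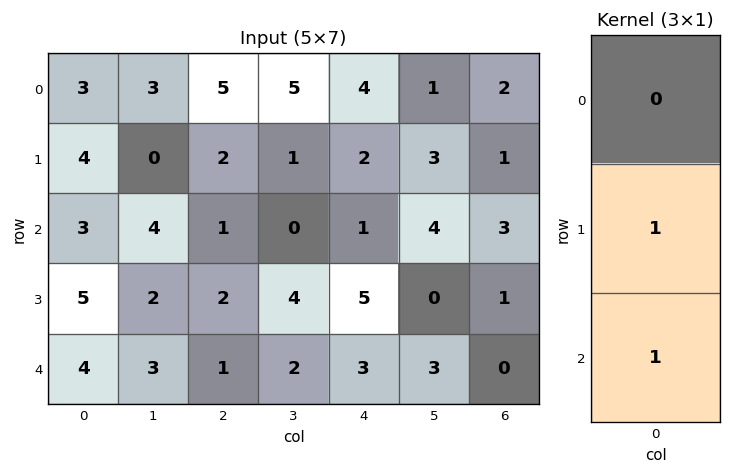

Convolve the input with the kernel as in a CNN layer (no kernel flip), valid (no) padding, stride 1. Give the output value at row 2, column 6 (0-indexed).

1

The receptive field on the input at this output position is [3 / 1 / 0]. Elementwise product with the kernel and sum: 1·1 + 0·1.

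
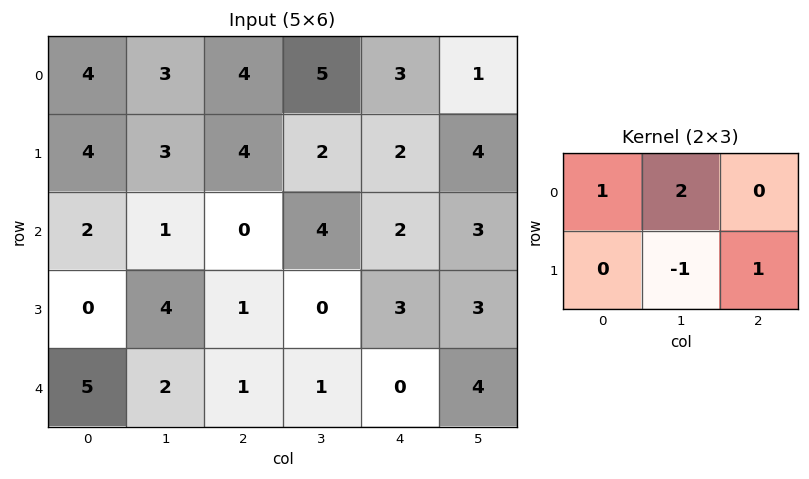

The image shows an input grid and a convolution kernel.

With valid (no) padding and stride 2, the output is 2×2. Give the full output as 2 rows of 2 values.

Output[0,0]: The receptive field on the input at this output position is [4 3 4 / 4 3 4]. Elementwise product with the kernel and sum: 4·1 + 3·2 + 3·-1 + 4·1.

11 14
1 11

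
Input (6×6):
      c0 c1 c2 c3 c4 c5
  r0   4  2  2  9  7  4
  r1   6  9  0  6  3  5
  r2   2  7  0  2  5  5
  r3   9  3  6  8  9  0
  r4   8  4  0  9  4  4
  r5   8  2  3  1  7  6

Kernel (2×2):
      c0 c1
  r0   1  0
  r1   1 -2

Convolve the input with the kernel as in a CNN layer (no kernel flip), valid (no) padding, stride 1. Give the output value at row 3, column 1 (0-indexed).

7

The receptive field on the input at this output position is [3 6 / 4 0]. Elementwise product with the kernel and sum: 3·1 + 4·1 + 0·-2.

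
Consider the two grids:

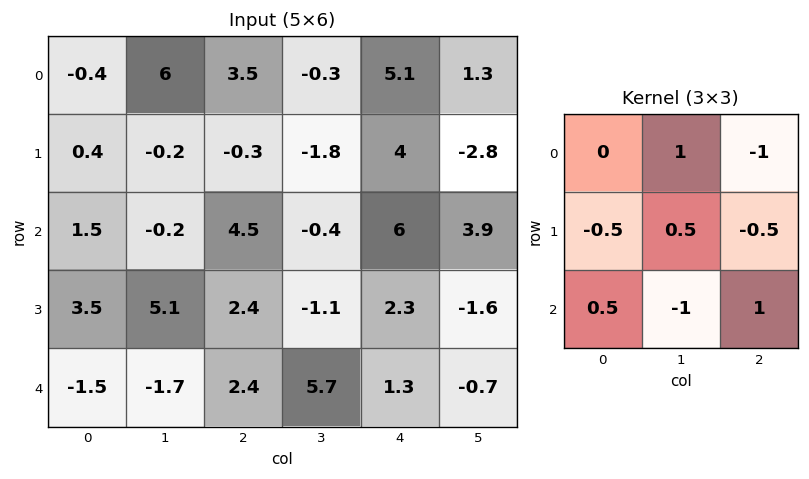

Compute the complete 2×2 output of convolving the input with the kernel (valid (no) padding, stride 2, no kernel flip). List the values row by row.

7.8 0.5
-1.75 -12.5

Output[0,0]: The receptive field on the input at this output position is [-0.4 6 3.5 / 0.4 -0.2 -0.3 / 1.5 -0.2 4.5]. Elementwise product with the kernel and sum: 6·1 + 3.5·-1 + 0.4·-0.5 + -0.2·0.5 + -0.3·-0.5 + 1.5·0.5 + -0.2·-1 + 4.5·1.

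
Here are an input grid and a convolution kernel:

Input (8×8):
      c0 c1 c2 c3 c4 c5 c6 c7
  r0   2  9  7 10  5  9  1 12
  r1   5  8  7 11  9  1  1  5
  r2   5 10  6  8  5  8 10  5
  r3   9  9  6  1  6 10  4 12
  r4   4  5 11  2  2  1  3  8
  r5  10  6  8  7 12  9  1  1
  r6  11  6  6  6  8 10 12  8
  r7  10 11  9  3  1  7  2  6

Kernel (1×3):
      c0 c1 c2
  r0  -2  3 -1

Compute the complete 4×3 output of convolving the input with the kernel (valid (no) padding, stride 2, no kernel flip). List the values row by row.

Output[0,0]: The receptive field on the input at this output position is [2 9 7]. Elementwise product with the kernel and sum: 2·-2 + 9·3 + 7·-1.

16 11 16
14 7 4
-4 -18 -4
-10 -2 2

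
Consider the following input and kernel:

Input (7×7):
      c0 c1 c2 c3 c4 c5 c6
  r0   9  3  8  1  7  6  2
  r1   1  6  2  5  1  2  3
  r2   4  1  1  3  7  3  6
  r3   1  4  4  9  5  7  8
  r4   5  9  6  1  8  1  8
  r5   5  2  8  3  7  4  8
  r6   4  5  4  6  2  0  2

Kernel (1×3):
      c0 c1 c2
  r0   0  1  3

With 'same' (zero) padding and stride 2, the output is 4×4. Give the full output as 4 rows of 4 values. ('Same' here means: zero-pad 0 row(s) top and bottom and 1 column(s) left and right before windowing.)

18 11 25 2
7 10 16 6
32 9 11 8
19 22 2 2

Output[0,0]: The receptive field on the zero-padded input at this output position is [0 9 3]. Elementwise product with the kernel and sum: 9·1 + 3·3.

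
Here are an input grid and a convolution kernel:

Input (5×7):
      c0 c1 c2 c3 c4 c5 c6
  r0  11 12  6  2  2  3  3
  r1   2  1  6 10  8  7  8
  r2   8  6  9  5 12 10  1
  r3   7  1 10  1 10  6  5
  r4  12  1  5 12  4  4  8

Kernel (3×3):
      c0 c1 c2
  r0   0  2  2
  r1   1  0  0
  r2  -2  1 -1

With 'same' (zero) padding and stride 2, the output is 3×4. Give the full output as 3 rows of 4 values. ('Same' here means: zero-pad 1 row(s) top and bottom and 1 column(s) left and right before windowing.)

1 6 -17 -3
12 45 37 19
16 23 44 14

Output[0,0]: The receptive field on the zero-padded input at this output position is [0 0 0 / 0 11 12 / 0 2 1]. Elementwise product with the kernel and sum: 0·2 + 0·2 + 0·1 + 0·-2 + 2·1 + 1·-1.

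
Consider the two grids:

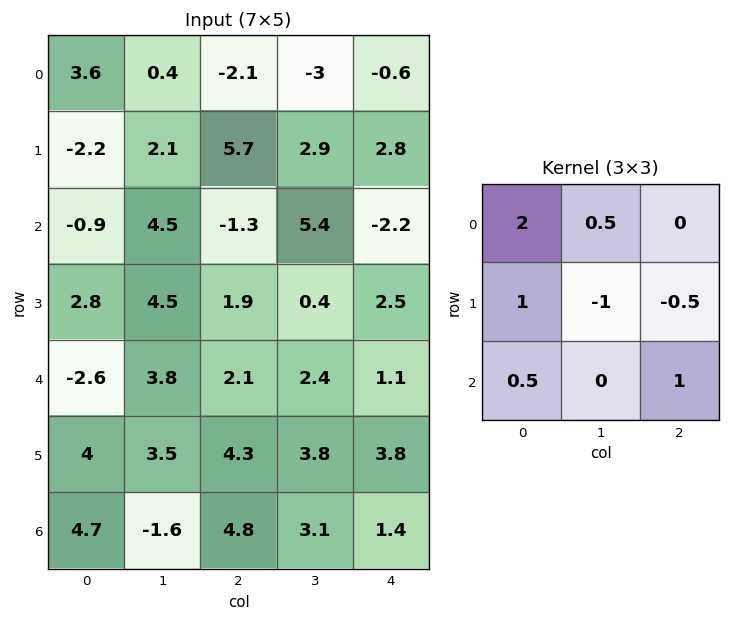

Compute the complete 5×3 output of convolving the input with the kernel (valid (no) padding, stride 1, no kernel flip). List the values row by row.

Output[0,0]: The receptive field on the input at this output position is [3.6 0.4 -2.1 / -2.2 2.1 5.7 / -0.9 4.5 -1.3]. Elementwise product with the kernel and sum: 3.6·2 + 0.4·0.5 + -2.2·1 + 2.1·-1 + 5.7·-0.5 + -0.9·0.5 + -1.3·1.

-1.5 2.35 -7.15
-4.8 12.8 10.7
-1.4 15.05 2.5
6.7 16 9.1
2.2 8.25 7.8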